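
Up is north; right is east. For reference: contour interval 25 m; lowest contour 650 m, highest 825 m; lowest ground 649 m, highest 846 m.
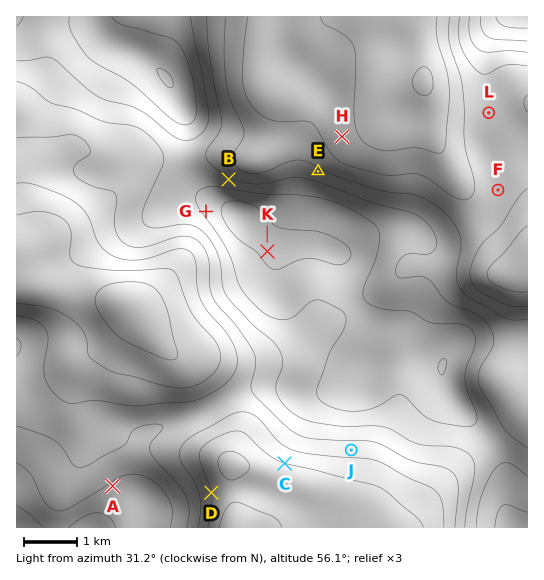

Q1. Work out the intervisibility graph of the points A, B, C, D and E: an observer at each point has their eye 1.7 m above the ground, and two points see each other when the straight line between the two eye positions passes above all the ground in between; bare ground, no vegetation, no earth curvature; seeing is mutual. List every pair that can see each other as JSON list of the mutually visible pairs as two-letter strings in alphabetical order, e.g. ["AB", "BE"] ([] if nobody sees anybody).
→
["AD", "BC", "CE"]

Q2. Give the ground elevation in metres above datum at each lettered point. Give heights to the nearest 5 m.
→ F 765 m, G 695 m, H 790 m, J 765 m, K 675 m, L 765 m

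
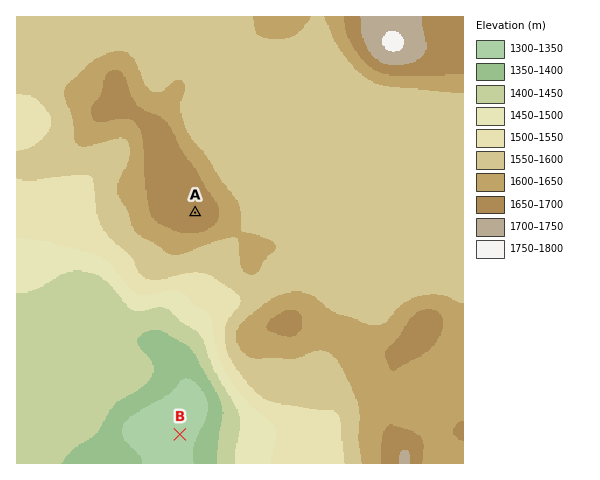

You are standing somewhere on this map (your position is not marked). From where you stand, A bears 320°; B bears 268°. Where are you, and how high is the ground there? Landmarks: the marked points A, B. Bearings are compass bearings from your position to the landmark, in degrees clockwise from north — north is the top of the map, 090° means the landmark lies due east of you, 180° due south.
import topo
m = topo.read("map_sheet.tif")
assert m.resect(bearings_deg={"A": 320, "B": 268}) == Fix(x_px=375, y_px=427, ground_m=1640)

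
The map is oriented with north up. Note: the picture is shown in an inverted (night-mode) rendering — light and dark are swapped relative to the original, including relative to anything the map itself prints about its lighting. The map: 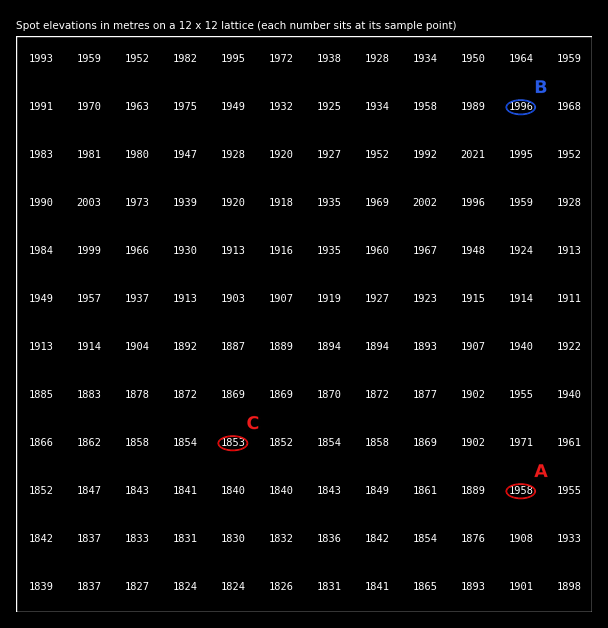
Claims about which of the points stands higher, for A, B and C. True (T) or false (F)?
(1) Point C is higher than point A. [F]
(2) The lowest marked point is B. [F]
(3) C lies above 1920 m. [F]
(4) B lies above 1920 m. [T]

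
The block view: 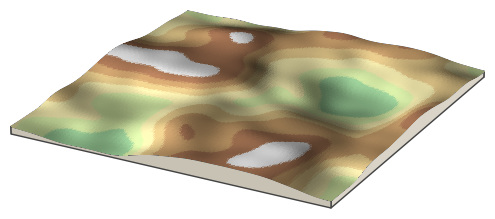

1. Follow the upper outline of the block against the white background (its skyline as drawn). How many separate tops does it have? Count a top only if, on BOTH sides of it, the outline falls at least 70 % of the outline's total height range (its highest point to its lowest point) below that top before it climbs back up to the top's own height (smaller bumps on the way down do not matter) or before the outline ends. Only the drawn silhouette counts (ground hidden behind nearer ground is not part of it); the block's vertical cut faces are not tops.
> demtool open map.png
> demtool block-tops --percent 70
0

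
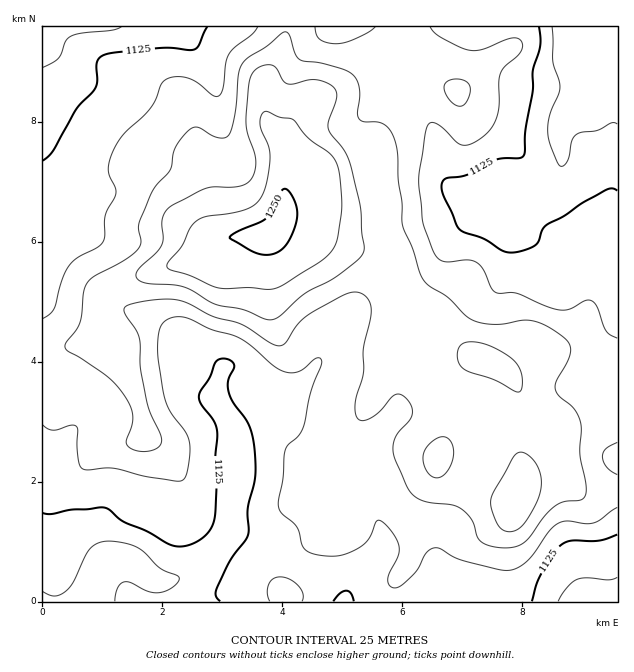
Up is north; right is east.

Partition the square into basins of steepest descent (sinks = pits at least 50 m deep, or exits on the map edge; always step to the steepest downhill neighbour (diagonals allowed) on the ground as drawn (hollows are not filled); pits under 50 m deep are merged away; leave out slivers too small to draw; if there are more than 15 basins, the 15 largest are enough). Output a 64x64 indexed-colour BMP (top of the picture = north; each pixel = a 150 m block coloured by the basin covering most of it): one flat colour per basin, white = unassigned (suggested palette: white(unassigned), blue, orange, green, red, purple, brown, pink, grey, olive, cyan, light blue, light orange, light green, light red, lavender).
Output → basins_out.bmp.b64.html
<image width="64" height="64" href="data:image/bmp;base64,Qk12CAAAAAAAAHYAAAAoAAAAQAAAAEAAAAABAAQAAAAAAAAIAAATCwAAEwsAABAAAAAAAAAA////ALR3HwAOf/8ALKAsACgn1gC9Z5QAS1aMAMJ34wB/f38AIr28AM++FwDox64AeLv/AIrfmACWmP8A1bDFABEREREREREREREREREREREREREUREREREREREREREREERERERERERERERERERERERERERREREREREREREREREQRERERERERERERERERERERERERFERERERERERERERERBERERERERERERERERERERERERERREREREREREREREREEREREREREREREREREREREREREREUREREREREREREREQRERERERERERERERERERERERERERRERERERERERERERBERERERERERERERERERERERERERFEREREREREREREREEREREREREREREREREREREREREREUREREREREREREREQRERERERERERERERERERERERERERRERERERERERERERBERERERERERERERERERERERERERFEREREREREREREREEREREREREREREREREREREREREREUREREREREREREREQRERERERERERERERERERERERERERFEREREQiRERERERBEREREREREREREREREREREREREREUREREIiJEREQRERERERERERERERERERERERERERERERFERCIiIhREQRERERERERERERERERERERERERERERERERQiIiIiIREREREREREREREREREREREREREREREREREREiIiIiIhERERERERERERERERERERERERERERERERERESIiIiIiIREREREREREREREREREREREREREREREREREREiIiIiIiERERERERERERERERERERERERERERERERERESIiIiIiIhERERERERERERERERERERERERERERERERERIiIiIiIiIREREREREREREREREREREREREREREREREREiIiIiIiIiIhERERERERERERERERERERERERERERERESIiIiIiIiIiIiERERERERERERERERERERERERERERERIiIiIiIiIiIiIiEREREREREREREREREREREREREREREiIiIiIiIiIiIiIhERERERERERERERERERERERERERERIiIiIiIiIiIiIiEREREREREREREREREREREREREREREiIiIiIiIiIiIiIRERERERERERERERERERERERERERERIiIiIiIiIiIiIhERERERERERERERERERERERERERERESIiIiIiIiIiMzIREREREREREREREREREREREREREREiIiIiIiIiIiIzMzMxEREREREREREREREREREREREREiIiIiIiIiIiIjMzMzEREREREREREREREREREREREREiIiIiIiIiIiIiMzMzEREREREREREREREREREREREiIiIiIiIiIiIiIiIzMzMRERERERERERERERERERERESIiIiIiIiIiIiIiIjMzMxERERERERERERERERERERESIiIiIiIiIiIiIiIiMzMzERERERERERERERERERERERIiIiIiIiIiIiIiIiIzMzMzEREREREREREREREREREREiIiIiIiIiIiIiIiIjMzMzMzMxEREREREREREREREREiIiIiIiIiIiIiIiIiMzMzMzMzMzEREREREREREREREiIiIiIiIiIiIiIiIiIzMzMzMzMzMzMxEREREREREREiIiIiIiIiIiIiIiIiIjMzMzMzMzMzMzERERERERERIiIiIiIiIiIiIiIiIiIiMzMzMzMzMzMzMzERMREiIiIiIiIiIiIiIiIiIiIiIiIzMzMzMzMzMzMzMzMzIiIiIiIiIiIiIiIiIiIiIiIiIjMzMzMzMzMzMzMzMzMyIiIiIiIiIiIiIiIiIiIiIiIiMzMzMzMzMzMzMzMzMzIiIiIiIiIiIiIiIiIiIiIiIiIzMzMzMzMzMzMzMzMzMiIiIiIiIiIiIiIiIiIiIiIiIjMzMzMzMzMzMzMzMzMyIiIiIiIiIiIiIiIiIiIiIiIiMzMzMzMzMzMzMzMzMzIiIiIiIiIiIiIiIiIiIiIiIiIzMzMzMzMzMzMzMzMzMiIiIiIiIiIiIiIiIiIiIiIiIjMzMzMzMzMzMzMzMzMyIiIiIiIiIiIiIiIiIiIiIiIiMzMzMzMzMzMzMzMzMzIiIiIiIiIiIiIiIiIiIiIiIiIzMzMzMzMzMzMzMzMzMiIiIiIiIiIiIiIiIiIiIiIiIjMzMzMzMzMzMzMzMzMiIiIiIiIiIiIiIiIiIiIiIiIiMzMzMzMzMzMzMzMzMyIiIiIiIiIiIiIiIiIiIiIiIiIzMzMzMzMzMzMzMzMyIiIiIiIiIiIiIiIiIiIiIiIiIjMzMzMzMzMzMzMzMzIiIiIiIiIiIiIiIiIiIiIiIiIiMzMzMzMzMzMzMzMzMiIiIiIiIiIiIiIiIiIiIiIiIiIzMzMzMzMzMzMzMzMyIiIiIiIiIiIiIiIiIiIiIiIiIjMzMzMzMzMzMzMzMzIiIiIiIiIiIiIiIiIiIiIiIiIiMzMzMzMzMzMzMzMzMiIiIiIiIiIiIiIiIiIiIiIiIiIzMzMzMzMzMzMzMzMzIiIiIiIiIiIiIiIiIiIiIiIiIjMzMzMzMzMzMzMzMzMiIiIiIiIiIiIiIiIiIiIiIiIiMzMzMzMzMzMzMzMzMzIiIiIiIiIiIiIiIiIiIiIiIiIzMzMzMzMzMzMzMzMzMiIiIiIiIiIiIiIiIiIiIiIiIjMzMzMzMzMzMzMzMzMyIiIiIiIiIiIiIiIiIiIiIiIi"/>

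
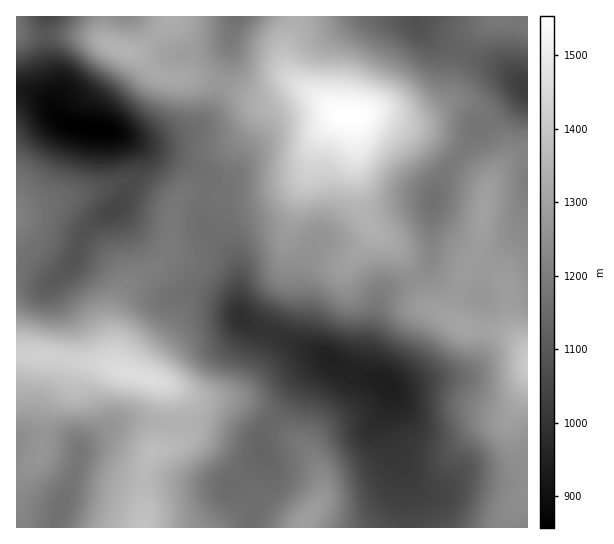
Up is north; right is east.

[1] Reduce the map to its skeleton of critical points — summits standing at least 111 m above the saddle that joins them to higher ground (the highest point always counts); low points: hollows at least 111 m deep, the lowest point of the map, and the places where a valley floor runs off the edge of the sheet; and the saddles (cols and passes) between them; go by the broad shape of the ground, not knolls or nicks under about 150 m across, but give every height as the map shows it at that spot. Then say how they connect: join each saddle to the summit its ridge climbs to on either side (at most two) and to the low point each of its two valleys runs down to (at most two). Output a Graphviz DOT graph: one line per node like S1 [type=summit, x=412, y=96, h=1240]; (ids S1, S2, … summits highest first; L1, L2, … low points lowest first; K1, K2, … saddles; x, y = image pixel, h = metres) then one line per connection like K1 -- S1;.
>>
graph terrain {
  S1 [type=summit, x=350, y=115, h=1553];
  S2 [type=summit, x=127, y=373, h=1460];
  S3 [type=summit, x=527, y=363, h=1413];
  S4 [type=summit, x=303, y=525, h=1289];
  L1 [type=low, x=93, y=129, h=857];
  L2 [type=low, x=387, y=383, h=939];
  L3 [type=low, x=525, y=87, h=1026];
  L4 [type=low, x=61, y=506, h=1164];
  K1 [type=saddle, x=185, y=423, h=1337];
  K2 [type=saddle, x=415, y=278, h=1250];
  K3 [type=saddle, x=205, y=191, h=1169];
  K4 [type=saddle, x=350, y=370, h=952];
  K1 -- S2;
  K1 -- L2;
  K1 -- L4;
  K2 -- S1;
  K2 -- S3;
  K2 -- L2;
  K2 -- L3;
  K3 -- S1;
  K3 -- S2;
  K3 -- L1;
  K3 -- L2;
  K4 -- S1;
  K4 -- S4;
  K4 -- L2;
}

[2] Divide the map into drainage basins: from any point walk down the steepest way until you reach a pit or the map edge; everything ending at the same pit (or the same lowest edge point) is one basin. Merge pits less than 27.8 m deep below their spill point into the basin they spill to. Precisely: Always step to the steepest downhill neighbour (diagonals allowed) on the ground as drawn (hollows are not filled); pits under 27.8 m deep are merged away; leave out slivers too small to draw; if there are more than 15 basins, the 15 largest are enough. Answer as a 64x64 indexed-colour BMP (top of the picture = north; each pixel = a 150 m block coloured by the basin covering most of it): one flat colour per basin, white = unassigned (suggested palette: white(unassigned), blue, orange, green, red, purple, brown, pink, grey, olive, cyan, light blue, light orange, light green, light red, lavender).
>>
<image width="64" height="64" href="data:image/bmp;base64,Qk12CAAAAAAAAHYAAAAoAAAAQAAAAEAAAAABAAQAAAAAAAAIAAATCwAAEwsAABAAAAAAAAAA////ALR3HwAOf/8ALKAsACgn1gC9Z5QAS1aMAMJ34wB/f38AIr28AM++FwDox64AeLv/AIrfmACWmP8A1bDFAEREREREREREERERERERERERERERERERERERERERERIiREREREREREQREREREREREREREREREREREREREREREiJERERERERERBERERERERERERERERERERERERERERERIkREREREREREERERERERERERERERERERERERERERERESREREREREREQRERERERERERERERERERERERERERERERFERERERERERBEREREREREREREREREREREREREREREREUREREREREREERERERERERERERERERERERERERERERERREREREREREQRERERERERERERERERERERERERERERERFEREREREREREEREREREREREREREREREREREREREREREUREREREREREQRERERERERERERERERERERERERERERERRERERERERERERBERERERERERERERERERERERERERERFEREREREREREREQREREREREREREREREREREREREREREURERERERERERERBERERERERERERERERERERERERERERREREREREREREREQRERERERERERERERERERERERERERFEREREREREREREQREREREREREREREREREREREREREREURERERERERERERBERERERERERERERERERERERERERERREREREREREREREERERERERERERERERERERERERERERFERERERERERERBEREREREREREREREREREREREREREREUREREREREREQRERERERERERERERERERERERERERERERRERERERERBERERERERERERERERERERERERERERERERFEREREREIREREREREREREREREREREREREREREREREREURCIiIiIhERERERERERERERERERERERERERERERERERIiIiIiIiEREREREREREREREREREREREREREREREREREiIiIiIiIREREREREREREREREREREREREREREREREREyIiIiIiIhERERERERERERERERERERERERERERERERIzIiIiIiIiEREREREREREREREREREREREREREREiIiIjMiIiIiIiIREREREREREREREREREREREREREREyIiIiMyIiIiIiIhERERERERERERERERERERERERERMzIiIiIzIiIiIiIiIRERERERERERERERERERERERERMzMiIiIjMiIiIiIiIhEREREREREREREREREREREREREzMyIiIjMyIiIiIiIiIREREREREREREREREREREREREzMzMiIiMzIiIiIiIiIiIRERERERERERERERERERERETMzMyIiIzMiIiIiIiIiIiERERERERERERERERERERETMzMzIiMzMyIiIiIiIiIiIhERERERERERERERERERERMzMzMyMzMzIiIiIiIiIiIiIRERERERERERERERERERMzMzMzMzMzMiIiIiIiIiIiIhERERERERERERERERERMzMzMzMzMzMyIiIiIiIiIiIiERERERERERERERERERMzMzMzMzMzMzIiIiIiIiIiIiIRERERERERERERERERMzMzMzMzMzMzMiIiIiIiIiIiIhERERERERERERERERMzMzMzMzMzMzMyIiIiIiIiIiIiIRERERERERERERERMzMzMzMzMzMzMzIiIiIiIiIiIiIhEREREREREREREREzMzMzMzMzMzMzMiIiIiIiIiIiIiIRERERERERERERETMzMzMzMzMzMzMyIiIiIiIiIiIiIiIiIiIiIhERERERMzMzMzMzMzMzMzIiIiIiIiIiIiIiIiIiIiIiIhEREREzMzMzMzMzMzMzMiIiIiIiIiIiIiIiIiIiIiIiIREREzMzMzMzMzMzMzMyIiIiIiIiIiIiIiIiIiIiIiIiERETMzMzMzMzMzMzMzIiIiIiIiIiIiIiIiIiIiIiIiIRERMzMzMzMzMzMzMzMiIiIiIiIiIiIiIiIiIiIiIiIhEREzMzMzMzMzMzMzMyIiIiIiIiIiIiIiIiIiIiIiIiIRERMzMzMzMzMzMzMzIiIiIiIiIiIiIiIiIiIiIiIiIhERMzMzMzMzMzMzMzMiIiIiIiIiIiIiIiIiIiIiIiIiIREzMzMzMzMzMzMzMyIiIiIiIiIiIiIiIiIiIiIiIiIiETMzNVVTMzMzMzMzIiIiIiIiIiIiIiIiIiIiIiIiIiVVVVVVVVVTMzMzMzMiIiIiIiIiIiIiIiIiIiIiIiIiVVVVVVVVVVUzMzMzMyIiIiIiIiIiIiIiIiIiZmZiIiVVVVVVVVVVVTMzMzMzIiIiIiIiIiIiIiIiImZmZmZlVVVVVVVVVVVVMzMzMzMiIiIiIiIiIiJmZmZmZmZmZlVVVVVVVVVVVVVTMzMzMyIiIiIiIiIiJmZmZmZmZmZmVVVVVVVVVVVVVVMzMzMzIiIiIiIiIiJmZmZmZmZmZmZVVVVVVVVVVVVVUzMzMzMiIiIiIiIiJmZmZmZmZmZmZlVVVVVVVVVVVVVVMzMzMyIiIiIiIiIiZmZmZmZmZmZmVVVVVVVVVVVVVVUzMzMzIiIiIidyIiIiZmZmZmZmZmZVVVVVVVVVVVVVVVMzMzN3d3d3d3IiIiImZmZmZmZmZmVVVVVVVVVVVVVVVTMzM3d3d3d3ciIiIiZmZmZmZmZmZVVVVVVVVVVVVVVVUzMz"/>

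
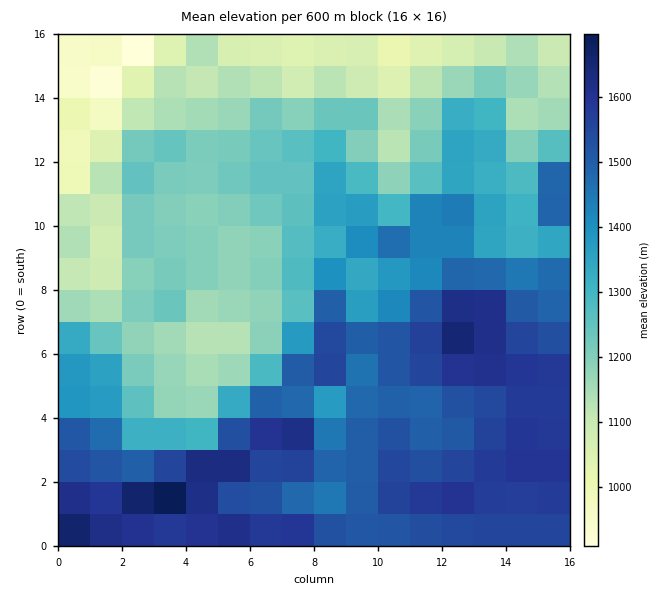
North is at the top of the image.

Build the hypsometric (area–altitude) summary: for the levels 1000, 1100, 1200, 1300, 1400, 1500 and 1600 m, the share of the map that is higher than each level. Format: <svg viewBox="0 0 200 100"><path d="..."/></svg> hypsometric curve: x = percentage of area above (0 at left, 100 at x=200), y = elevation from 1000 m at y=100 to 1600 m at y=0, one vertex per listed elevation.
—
<svg viewBox="0 0 200 100"><path d="M193 100l-16-17-41-16-31-17-22-17-22-16-45-17"/></svg>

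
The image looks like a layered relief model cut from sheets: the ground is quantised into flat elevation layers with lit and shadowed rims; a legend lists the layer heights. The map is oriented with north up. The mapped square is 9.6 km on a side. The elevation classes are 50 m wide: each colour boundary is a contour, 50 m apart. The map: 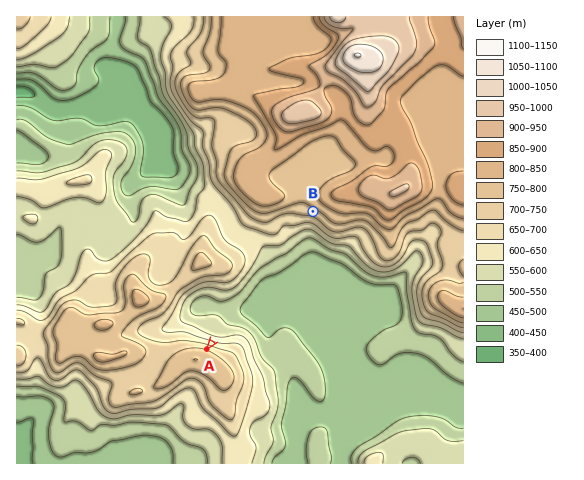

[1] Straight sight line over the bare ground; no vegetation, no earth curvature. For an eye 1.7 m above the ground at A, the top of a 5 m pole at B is in view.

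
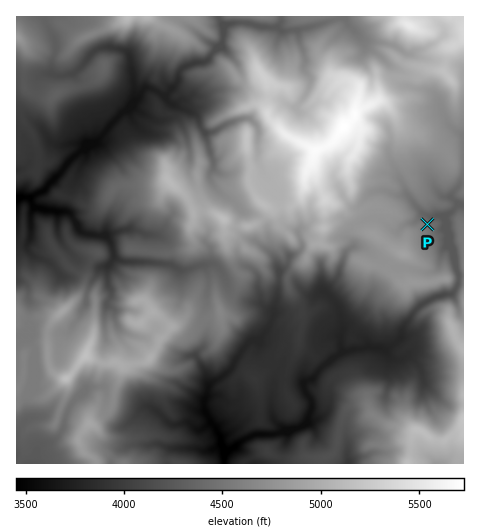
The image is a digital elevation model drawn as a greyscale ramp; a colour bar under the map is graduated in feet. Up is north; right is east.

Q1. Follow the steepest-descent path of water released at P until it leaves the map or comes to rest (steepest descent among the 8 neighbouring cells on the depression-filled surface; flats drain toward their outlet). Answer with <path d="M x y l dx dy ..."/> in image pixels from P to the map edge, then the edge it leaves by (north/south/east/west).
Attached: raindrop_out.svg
<path d="M427 224l5-7 2-1 5 0 10 11 0 3 3 4 0 9 3 6 1 18 3 6 0 10-4 7-4 4-6 0-1 1-4 0-7 3-12 7-9 9-2 5-5 4-3 9 0 4-2 3-10 9-2 1-5 0-1-1-29 1-5 2-6 0-5 5-4 1-15 14-3 5-3 3-3 0-5 4 1 8 7 11 0 7-4 7 0 4-7 7-8 4-2 2-35 1-4 1-9 5-11 8-8 8 0 7"/>
exit: south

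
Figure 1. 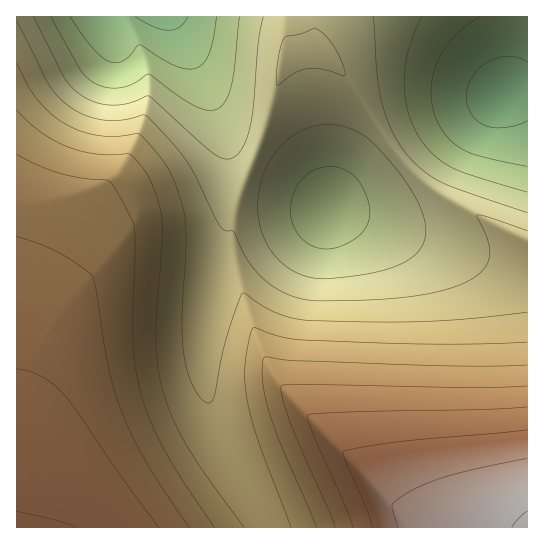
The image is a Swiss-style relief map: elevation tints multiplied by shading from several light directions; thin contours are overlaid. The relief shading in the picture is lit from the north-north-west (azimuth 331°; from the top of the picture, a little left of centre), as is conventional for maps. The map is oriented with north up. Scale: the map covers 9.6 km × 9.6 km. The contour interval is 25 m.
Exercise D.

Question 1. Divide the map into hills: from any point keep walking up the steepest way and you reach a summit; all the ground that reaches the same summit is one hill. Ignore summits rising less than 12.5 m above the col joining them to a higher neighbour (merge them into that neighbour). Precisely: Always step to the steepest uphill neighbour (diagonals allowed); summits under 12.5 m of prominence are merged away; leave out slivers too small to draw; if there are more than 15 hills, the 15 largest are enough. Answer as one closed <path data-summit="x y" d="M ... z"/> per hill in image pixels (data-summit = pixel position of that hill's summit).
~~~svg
<path data-summit="527 527" d="M527 16l-3 1-1 21-7 27-5 14-10 17-60 35-60 48-36 18-15 12-17-14-31-20-41-20-10-12-8-16 6 34 0 56-24 109-2 27 1 28 5 24 12 32 48 91 259-1z"/><path data-summit="17 527" d="M170 16l-154 1 1 511 251-1-47-90-16-48-2-22 1-30 25-120 0-56-5-30-13-37-32-65z"/><path data-summit="327 51" d="M523 16l-352 1 36 68 18 48 8 14 12 10 37 18 21 13 27 21 15-12 36-18 60-48 60-35 10-17 8-22 5-30z"/>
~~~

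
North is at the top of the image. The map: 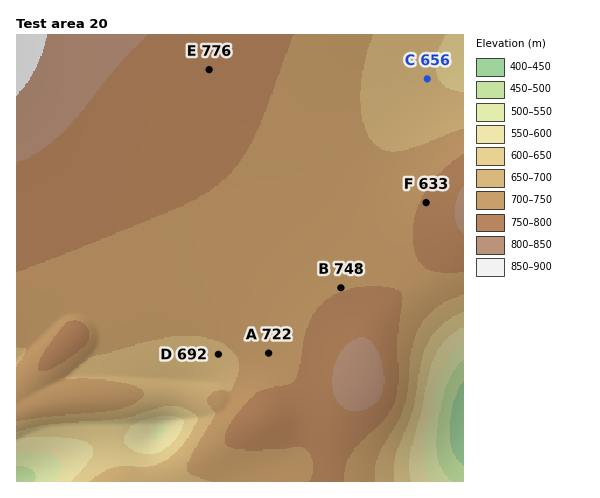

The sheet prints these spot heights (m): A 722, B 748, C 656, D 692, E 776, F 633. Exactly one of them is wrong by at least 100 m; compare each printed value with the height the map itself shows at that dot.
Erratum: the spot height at F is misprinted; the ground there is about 758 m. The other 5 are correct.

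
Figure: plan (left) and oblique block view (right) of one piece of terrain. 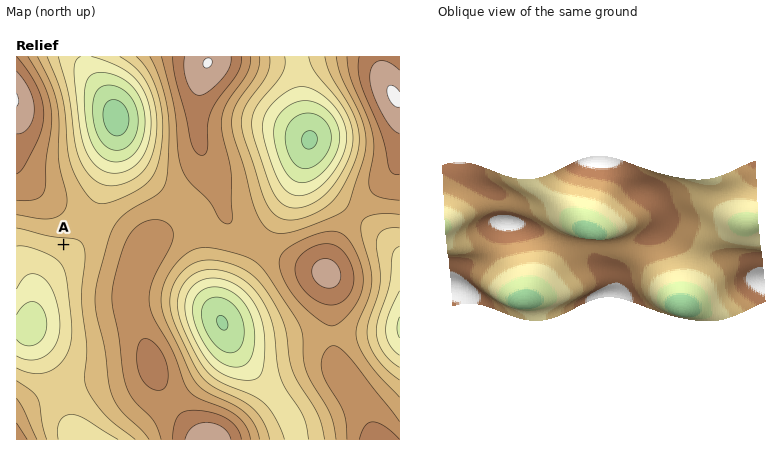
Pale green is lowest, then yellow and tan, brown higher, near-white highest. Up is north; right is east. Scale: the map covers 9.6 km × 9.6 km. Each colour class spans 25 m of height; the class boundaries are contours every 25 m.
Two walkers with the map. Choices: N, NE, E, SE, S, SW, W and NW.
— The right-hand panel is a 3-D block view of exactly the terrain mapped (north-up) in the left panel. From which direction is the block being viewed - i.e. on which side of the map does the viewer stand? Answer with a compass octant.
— N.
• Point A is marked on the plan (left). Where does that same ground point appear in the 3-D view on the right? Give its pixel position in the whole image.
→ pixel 722 245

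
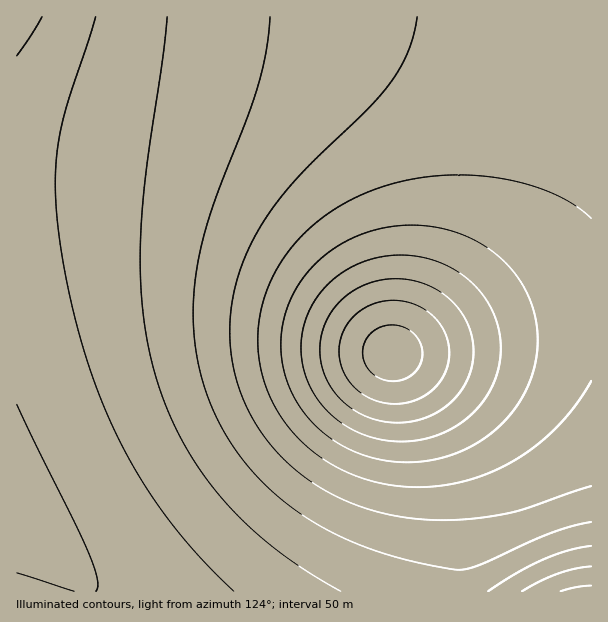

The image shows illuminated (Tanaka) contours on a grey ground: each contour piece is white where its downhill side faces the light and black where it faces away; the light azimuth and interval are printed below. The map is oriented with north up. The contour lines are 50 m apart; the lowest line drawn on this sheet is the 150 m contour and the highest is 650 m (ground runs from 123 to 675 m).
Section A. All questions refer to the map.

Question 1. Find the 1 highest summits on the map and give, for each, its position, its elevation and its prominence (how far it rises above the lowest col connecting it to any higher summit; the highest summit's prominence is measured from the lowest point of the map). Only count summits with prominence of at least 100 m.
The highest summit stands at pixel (392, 353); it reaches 675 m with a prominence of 552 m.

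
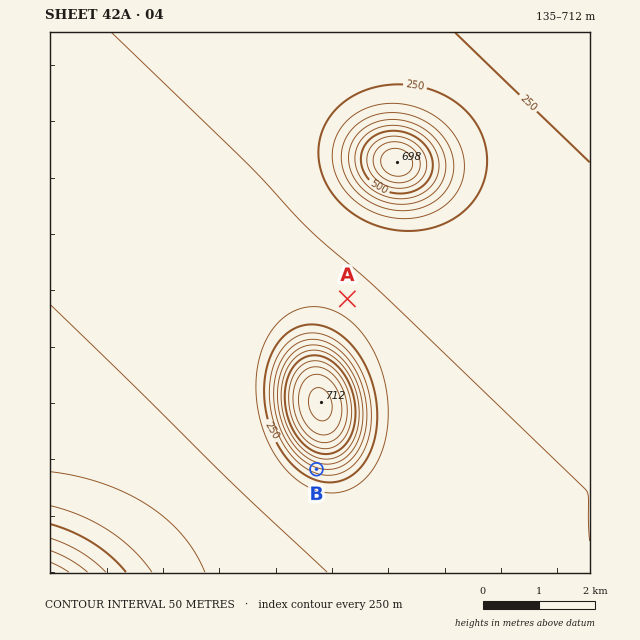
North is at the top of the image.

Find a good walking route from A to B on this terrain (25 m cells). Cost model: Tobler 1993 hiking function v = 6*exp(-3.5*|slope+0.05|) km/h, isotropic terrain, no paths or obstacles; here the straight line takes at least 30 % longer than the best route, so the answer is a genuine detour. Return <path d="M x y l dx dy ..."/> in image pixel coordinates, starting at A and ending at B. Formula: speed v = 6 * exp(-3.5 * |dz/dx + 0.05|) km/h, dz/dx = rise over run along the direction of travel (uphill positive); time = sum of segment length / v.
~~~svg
<path d="M347 299l0 25 24 48 0 56-12 26-12 11-11 6-17 0-3-2"/>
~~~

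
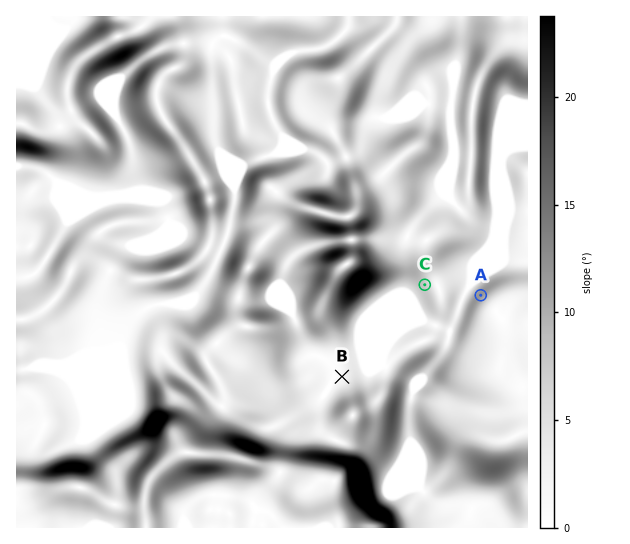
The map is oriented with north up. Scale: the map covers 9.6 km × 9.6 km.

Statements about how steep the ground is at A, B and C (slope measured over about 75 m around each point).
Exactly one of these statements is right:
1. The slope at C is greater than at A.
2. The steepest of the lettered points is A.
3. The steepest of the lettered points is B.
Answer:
2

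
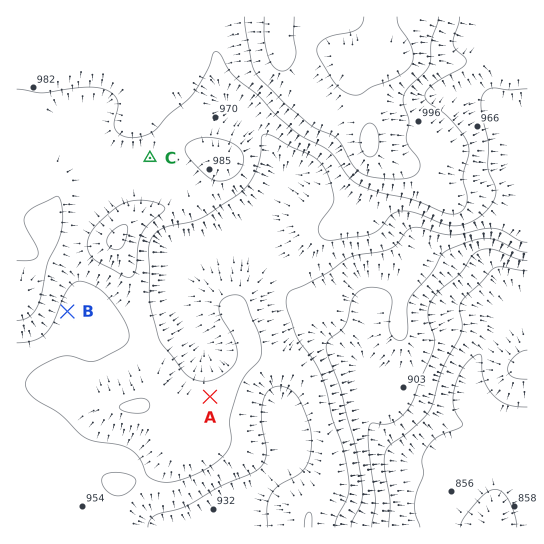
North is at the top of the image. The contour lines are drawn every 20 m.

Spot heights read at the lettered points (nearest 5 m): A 965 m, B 960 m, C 975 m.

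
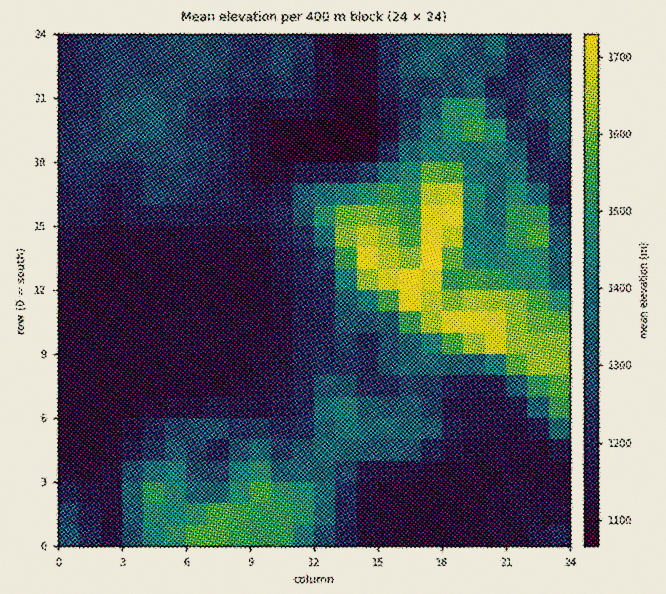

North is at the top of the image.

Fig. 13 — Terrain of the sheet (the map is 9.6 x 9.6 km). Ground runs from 1060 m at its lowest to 1770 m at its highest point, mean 1280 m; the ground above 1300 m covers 30.9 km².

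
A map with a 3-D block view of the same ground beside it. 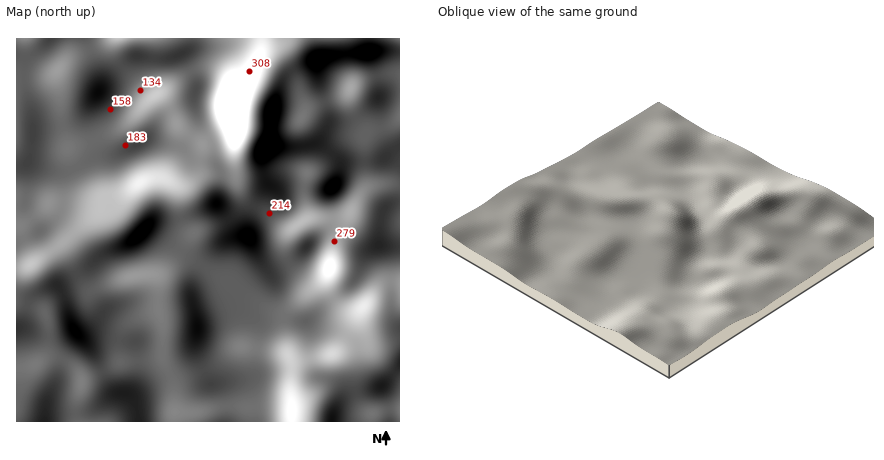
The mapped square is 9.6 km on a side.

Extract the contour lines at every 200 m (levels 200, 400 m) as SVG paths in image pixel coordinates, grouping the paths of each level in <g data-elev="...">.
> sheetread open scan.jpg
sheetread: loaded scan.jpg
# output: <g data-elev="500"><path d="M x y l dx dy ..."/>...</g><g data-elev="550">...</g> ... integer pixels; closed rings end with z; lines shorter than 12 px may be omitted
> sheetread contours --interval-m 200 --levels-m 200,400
<g data-elev="200"><path d="M140 38l2 6 9 6 39 17 16 13 8 10 2 8 0 8-1 8-3 4-8 1-20-9-4 1-2 4-1 7 1 8 15 26 1 4-1 2-31 3-34 11-30 1-28 8-32 1-6-2-4-4 0-4 5-10 0-8-7-16-10-8"/></g><g data-elev="400"><path d="M25 422l-3-6-6-3"/><path d="M325 422l-3-9-4-3-6 3-2 9"/><path d="M257 140l5 1 8-2 4-3 1-4-6-32-4-4-5-3-6 1-4 4-4 4-2 8 1 10 3 12 4 5z"/></g>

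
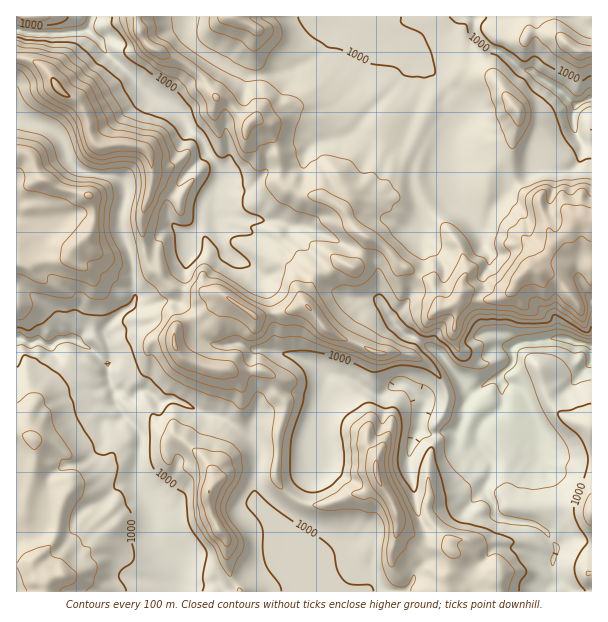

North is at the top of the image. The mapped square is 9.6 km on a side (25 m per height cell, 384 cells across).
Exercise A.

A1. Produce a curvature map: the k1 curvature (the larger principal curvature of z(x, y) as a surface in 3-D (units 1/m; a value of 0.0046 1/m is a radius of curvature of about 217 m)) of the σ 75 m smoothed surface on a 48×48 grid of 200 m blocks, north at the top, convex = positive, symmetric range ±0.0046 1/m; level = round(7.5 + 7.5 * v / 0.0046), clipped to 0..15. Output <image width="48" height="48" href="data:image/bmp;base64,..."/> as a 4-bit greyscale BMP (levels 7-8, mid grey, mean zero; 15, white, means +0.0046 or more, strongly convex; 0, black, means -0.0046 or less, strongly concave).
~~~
<image width="48" height="48" href="data:image/bmp;base64,Qk32BAAAAAAAAHYAAAAoAAAAMAAAADAAAAABAAQAAAAAAIAEAAATCwAAEwsAABAAAAAAAAAAAAAAABEREQAiIiIAMzMzAERERABVVVUAZmZmAHd3dwCIiIgAmZmZAKqqqgC7u7sAzMzMAN3d3QDu7u4A////AHmpmIiIiHeIiLmIiHeId3qYiYiIuGeHe4qbyph3iIiIi5d3h3iIh52HiYiJu6mInKqJiJh4iId3j4h3d3eIiJ14eJiJuYd4m4moh5iIiId3f7mHd3d3iJ+IiamZmIiHineaeImId4iIv7mIeId3d3+aiszKqqmHeoh6eIiYh4iZ+4iIeIiHd2/Jm4iIeIh4jIiKh4iIh4eL9meIiJmHd3+4uGeXiJmInYiJmIiYh4eN9meInd3sqa+I2HeJmZmZjImIqYiHd4d8+IeK2GeLuvuI6Ih4mIiIe4mJqYiHiIiK7aidlndnm/h46IiImHd3e3qHiIiIiamLuqiOl3d3jedp6HeImHd4enqIqHiIibetmqh9l3d3nPd46Hd3mHd3e4qaiIiIiLvIiZh9p3d4rOp4unh4iHd3e5mXd3iIeauHiIeMt3iKvZ6HqniIiHeIm4mXd4h4iZqHeJh52HiJnZ6YnZiIiIicqoqIh4iImIl4d6l5yYiIinuYfKiYiIjJiHqYh4h4h4eIiKl6qIiIiHiYbLeJiIq4iImIiIeIh4iImrmbupiIeYZ3f4eYeHuYiYiIiJiYmJm93bvcmYd3eZZo+4mqmZypmKqZqpeIqJ7ambeXiHeHi/7/t7+6ucy6upiImJiIqr93h5mGh4id/8yqZ/uYh6iYeYmod6eImr94mIy3h439mIh6mfhXiIh2jLqYiJeIh564mIzamL+HeIeb6flneJqorrmHd4iIh6iZie/N7fp3eIiZ3cuqmtuI7qiJl6qYd5eav9hmjLh3h3mYqsvO7Jmr+Imph7iIiMys2odmjKh4mHqYuKyZrZqtqZuIiqiYnMZ9mIh3mZqqyYusqI2HjMuZirmaqZu4u5d8l3eJmJi9yY24iIynaMqIiYeJuruY2pd5mImYiIqnqdx3d6xniKmoeIiInMh4+Jd5iJh4h4h4zrd3eNl4mqipmId3eed5+HiYd4eId3iLyIh3i6h4mYmomYiHeOh5+Wynd4h4eIebh4iImYiIiIypqoiHiumI/I2HeImImqu5iIiYl3iId66bqZmu/uyXr5m3eHeZuqmJmIiIh4iJeby6q3vqd5l1j5erh3iKqImZiIiId4iJiXiIeI2neKl2n5ual3map4iZeIiId4iIiXeIiMyXisyr7ZrHmKybl3iIh4iIh4iIineJmKqoef7/3JeoqK16h3iHiIiIiIiIi3eaioiHa+iIiqh4yLyah3iIeIh4h4iIjJiajIh2fsh3eJiK2Ly6mIiIiIiIiHd4ncmajImIz5iHd4d427i4mYiIiIiIiId3r7mqa4q++5h3d3ea64iYiIiIiIiIiId424mYuFfOmKiYeIiduHeYd4iIeId3eIiayIeIuXv6iHiIeKrrd4iXd4iId4h3d4ibqIeYmP+qmHeKm/+od4mniIeIh3iHeIiaiKiIvJiIuYeI37d4h3qoiIh4h3eIiImYmrmd/IeHiIh6+HeJqIvcmHd4iIh3eImKmarNhs7tyoms6Hd4vMypd3iHiIiIiIh4d5eZeA=="/>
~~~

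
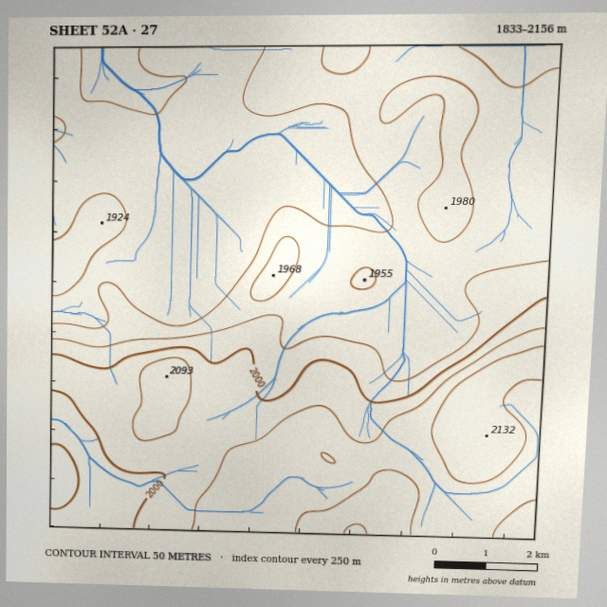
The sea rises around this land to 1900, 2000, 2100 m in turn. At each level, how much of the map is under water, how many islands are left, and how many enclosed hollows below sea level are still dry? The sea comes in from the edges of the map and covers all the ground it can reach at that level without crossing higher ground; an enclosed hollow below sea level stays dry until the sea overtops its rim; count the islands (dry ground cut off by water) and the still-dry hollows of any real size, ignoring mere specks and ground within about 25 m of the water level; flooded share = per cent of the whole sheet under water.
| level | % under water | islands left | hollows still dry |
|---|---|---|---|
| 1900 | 26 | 0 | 0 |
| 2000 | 68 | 0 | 0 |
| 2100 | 94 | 0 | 0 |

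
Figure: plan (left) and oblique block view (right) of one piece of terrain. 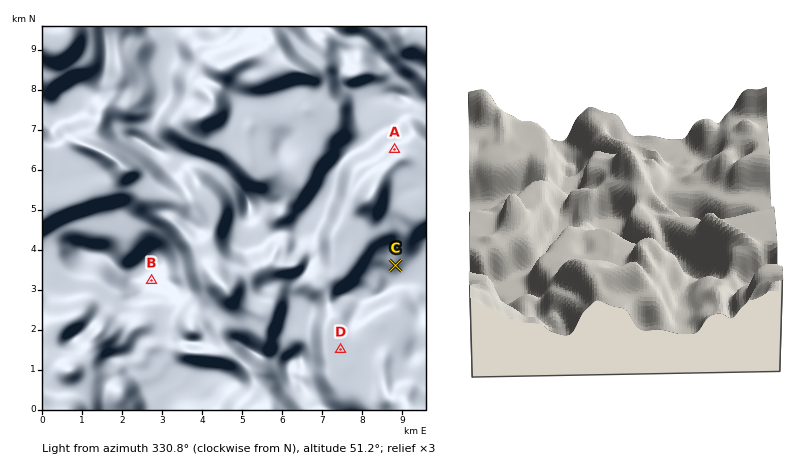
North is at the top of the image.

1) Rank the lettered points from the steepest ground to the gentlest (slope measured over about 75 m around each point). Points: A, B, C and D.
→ B C A D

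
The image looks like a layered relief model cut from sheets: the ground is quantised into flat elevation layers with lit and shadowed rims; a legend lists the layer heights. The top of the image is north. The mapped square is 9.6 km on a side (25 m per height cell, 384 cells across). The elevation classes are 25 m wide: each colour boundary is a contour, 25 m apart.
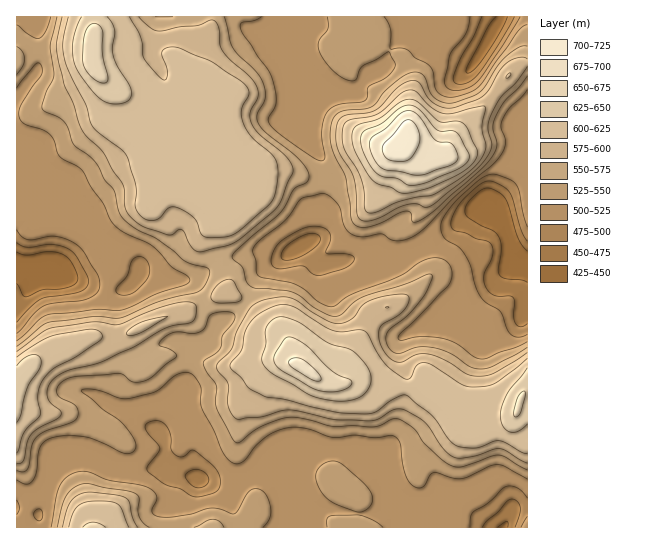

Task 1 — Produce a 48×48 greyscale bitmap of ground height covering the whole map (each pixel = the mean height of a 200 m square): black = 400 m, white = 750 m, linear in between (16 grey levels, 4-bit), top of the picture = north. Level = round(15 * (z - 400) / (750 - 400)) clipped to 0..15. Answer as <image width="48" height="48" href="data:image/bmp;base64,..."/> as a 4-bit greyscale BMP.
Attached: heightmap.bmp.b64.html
<image width="48" height="48" href="data:image/bmp;base64,Qk32BAAAAAAAAHYAAAAoAAAAMAAAADAAAAABAAQAAAAAAIAEAAATCwAAEwsAABAAAAAAAAAAAAAAABEREQAiIiIAMzMzAERERABVVVUAZmZmAHd3dwCIiIgAmZmZAKqqqgC7u7sAzMzMAN3d3QDu7u4A////AFVGiaqZh2ZmZnZmZVVVVVZlVVVVVUQyNERFeZmZhmVVVmVWZlVVVVVVVVVVVURDNFVVeImYhmVVVVVWZVVVVVZlVVVVVVVENFVVZ3d3ZlVUREVVVVVVVmZlVVVVVVVURGVVVmZVVVRDM0VVVVVVVmVVVVZVVVVVVXZVVVVVVUQ0M0VVVVVVVlVVVVZmZmVVZoZVVVVVVURERFVlVVVVVVVVVWZmd3dmeIZVVVVVZVRERVZmVVVVVVVVVWZniJiIiZdlVVZmZUREVVZ2ZVVVVVVVVWZ4mZmZmZh3ZmZmVURFVVZ3dmVWZmZmZmd4mZmaqqmId2ZlVVVVVWeIh3d3iIiId3iJmZmauqmHdmVVVVVVVWeIiIiJmZmZmIiZmZmaq6mHZlVVZVVVVWeImZmaqqqpmZmZmZmZq6mHZmZmZmZVVmeJmZmru7upmZmZmYiJmqqYd3d2d3ZlVniJmavMy7qpmYmZiHd4mqqpmIh3d3dmZniZmrzMuqqpmIiIh2ZneYmZmYiId3dmZmeJmru7qqqZhnd3ZlVVZ2iZmZmIiHdmZmeJmqu6qZmYdlZmVVVVVUZ4iJmIiYh3dmZ4mqqqmYmYdlVVVVVVRDVmZ3d3eJmIh2Z4maqZh3iIh2VVVVVUMzRVVVVVZniIh3d3iZmHZmeIiHZVVVVUMyM0REVVVWZ3d4iHd4h2VVZ3iIdlVVRDMyIiIzRURFVWZniHZmZlVVVWZ3d2VVQzMyEREjRVREVVZnd2ZVVVRVVVVWZmZVQyIiEREkVVREVWZnd2VURERERVVVVmVUQyESIiI0VVVFVnd3dmVUM0RERVVVVVVUQyEjMzNFVVVVZ3iIh2VUMjRFVVVVVVVEMyEkVUVVVVVnd3iZmHZVRDNFVlVmVVQzMyI1VVVVVWZ4iIiZmZh2VVVVZ3ZmZlQzIhJFVVVVVWeZmImZmZmHZVVVeIh2d2QyIRJFVVVVVniZmZmZmZmYZVVWeJmYiHZCESNFVVVVVniZmZmZmZmYdmVmeJmqqZhkIiRFVVVVZniZmZmZmZmZh2Zmeaqru6mGQ0RVVVVVZ4iZmZmZmZmZh2ZmibzMzMupZVVVVVVmd4mZmZmZmZmYh2Vnms3d3MzKllVVVVZneImZmZmZmZmIZlVom83d3My6l2VVVVZ3iZmZmZmZmZh2VVV4q83d3Mu6l2VVVWZ4mZmZmZmZmZdlVVVomrzd3Lqql1VVZmd4mZmZmZmZmYdlVVVniJrNy5mZl2VVZneImZmZmZmZmYdlVVVWZniruYeImGVVZneJqqqZmZmZmZhlVVVVVWeJmGVWeIZVVneJq6qZmZmZmZdlVVVVVVZ4h1Q0V4hmVWiau6mZmZmZmIdlVVVVVVVmdlQyRoh3ZXiruqmZiZmZiHZVVVVmZVVWZVQyJHiHZnmrupmYmZmIh2VVVVVmZmVVVVRDI1d2ZnmrupmYiIiIdlVVVVVmZmZVVVVDIkZlVWirupmYiIiIdlVVVVVWZmZVVVVUMiRlVWiaqpmHd3d3dlVVVVVWZmVVVVVUMiNQ=="/>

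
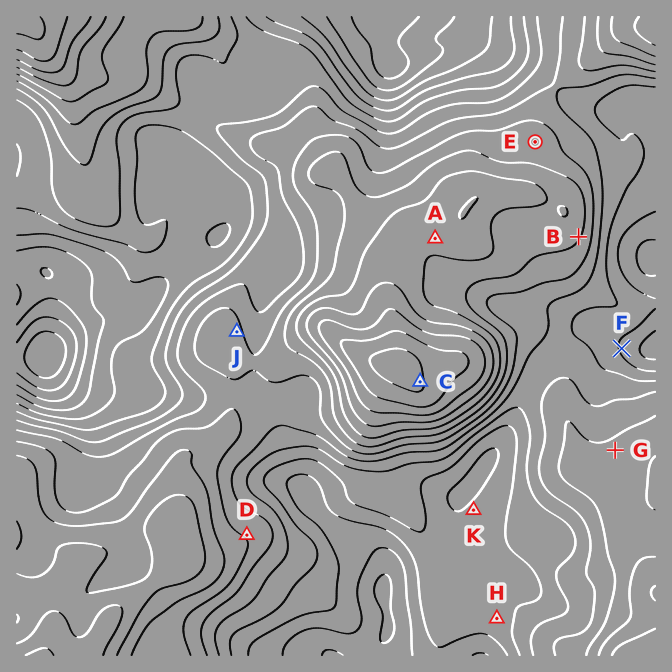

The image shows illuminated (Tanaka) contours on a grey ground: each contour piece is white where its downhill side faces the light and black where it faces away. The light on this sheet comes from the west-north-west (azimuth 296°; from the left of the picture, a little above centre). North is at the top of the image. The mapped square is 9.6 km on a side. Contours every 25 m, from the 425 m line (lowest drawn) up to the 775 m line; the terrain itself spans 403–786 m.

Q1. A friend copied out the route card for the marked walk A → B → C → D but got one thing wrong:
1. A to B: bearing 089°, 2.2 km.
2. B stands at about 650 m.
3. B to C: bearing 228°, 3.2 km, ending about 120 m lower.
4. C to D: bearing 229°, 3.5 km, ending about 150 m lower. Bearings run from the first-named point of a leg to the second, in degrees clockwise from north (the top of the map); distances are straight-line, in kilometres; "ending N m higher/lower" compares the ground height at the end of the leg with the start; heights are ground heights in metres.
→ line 3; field sense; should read higher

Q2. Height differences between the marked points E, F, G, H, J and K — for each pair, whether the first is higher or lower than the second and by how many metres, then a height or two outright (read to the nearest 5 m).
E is higher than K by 110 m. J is higher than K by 105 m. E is higher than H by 105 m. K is lower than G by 100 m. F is lower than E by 95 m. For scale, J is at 635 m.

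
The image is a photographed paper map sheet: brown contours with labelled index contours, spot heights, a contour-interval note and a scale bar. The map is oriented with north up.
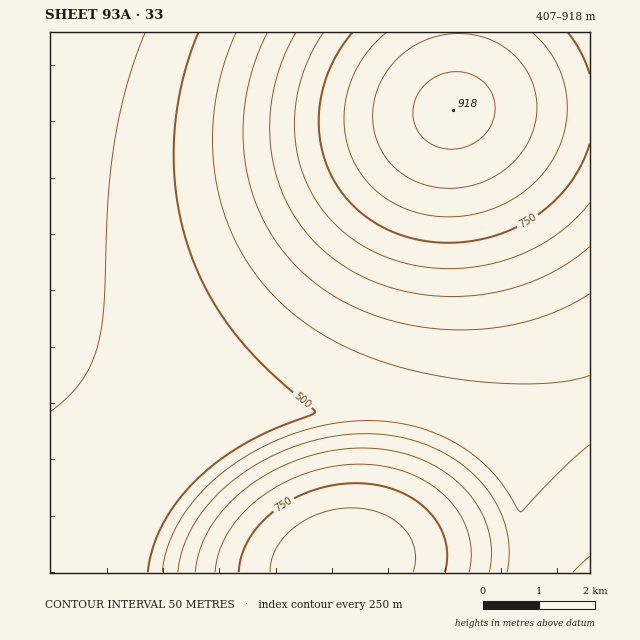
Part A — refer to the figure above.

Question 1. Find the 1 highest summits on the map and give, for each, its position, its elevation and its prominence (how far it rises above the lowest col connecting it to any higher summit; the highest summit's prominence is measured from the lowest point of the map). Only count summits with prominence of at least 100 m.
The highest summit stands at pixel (453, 110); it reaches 918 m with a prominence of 511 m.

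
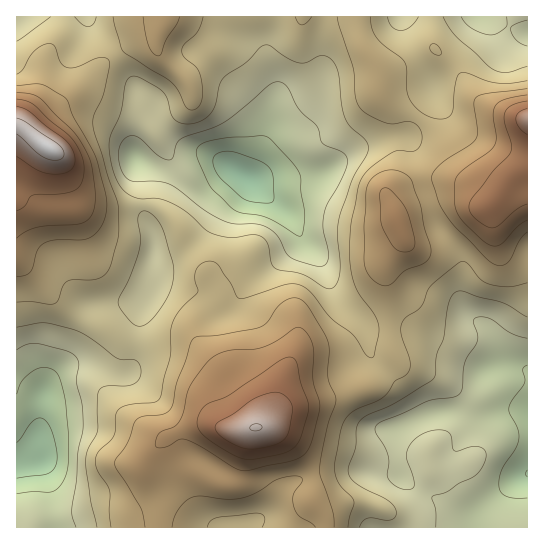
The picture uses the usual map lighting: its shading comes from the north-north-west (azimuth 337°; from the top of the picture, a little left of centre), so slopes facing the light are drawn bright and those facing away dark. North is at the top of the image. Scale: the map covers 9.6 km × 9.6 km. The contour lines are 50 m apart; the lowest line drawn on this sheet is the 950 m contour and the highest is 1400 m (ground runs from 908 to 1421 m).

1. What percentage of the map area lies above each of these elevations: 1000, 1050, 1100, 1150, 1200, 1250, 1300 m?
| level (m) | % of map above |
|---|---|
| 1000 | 94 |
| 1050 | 81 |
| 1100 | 65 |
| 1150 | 43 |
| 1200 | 24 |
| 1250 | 12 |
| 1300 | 6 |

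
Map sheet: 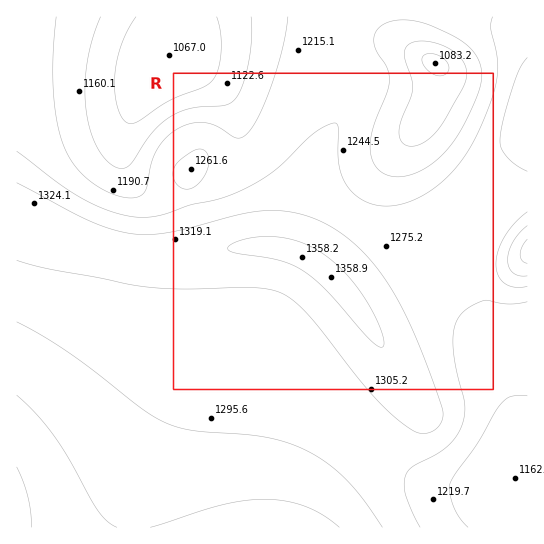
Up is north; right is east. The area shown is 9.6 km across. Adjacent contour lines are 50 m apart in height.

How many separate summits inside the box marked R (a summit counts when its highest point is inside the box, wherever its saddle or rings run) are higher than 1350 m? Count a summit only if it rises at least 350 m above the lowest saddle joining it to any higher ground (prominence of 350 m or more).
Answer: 0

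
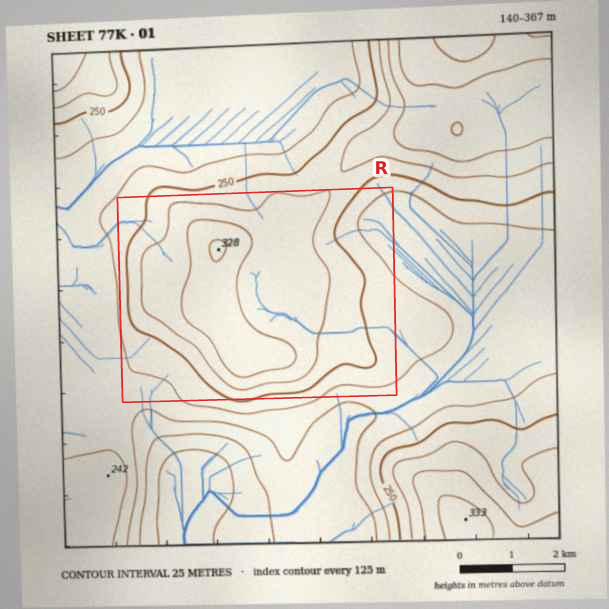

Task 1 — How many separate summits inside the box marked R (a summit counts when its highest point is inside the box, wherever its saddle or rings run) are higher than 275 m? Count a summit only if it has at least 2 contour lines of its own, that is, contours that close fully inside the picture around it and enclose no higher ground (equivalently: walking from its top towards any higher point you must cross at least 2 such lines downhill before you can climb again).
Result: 1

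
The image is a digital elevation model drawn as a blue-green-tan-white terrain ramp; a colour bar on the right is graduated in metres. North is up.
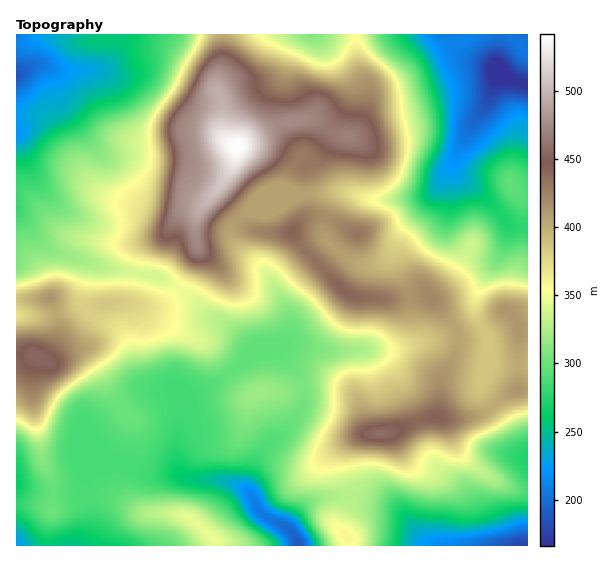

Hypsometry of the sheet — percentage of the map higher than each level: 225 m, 94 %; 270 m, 85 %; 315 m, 59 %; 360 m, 39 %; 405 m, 23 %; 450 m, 7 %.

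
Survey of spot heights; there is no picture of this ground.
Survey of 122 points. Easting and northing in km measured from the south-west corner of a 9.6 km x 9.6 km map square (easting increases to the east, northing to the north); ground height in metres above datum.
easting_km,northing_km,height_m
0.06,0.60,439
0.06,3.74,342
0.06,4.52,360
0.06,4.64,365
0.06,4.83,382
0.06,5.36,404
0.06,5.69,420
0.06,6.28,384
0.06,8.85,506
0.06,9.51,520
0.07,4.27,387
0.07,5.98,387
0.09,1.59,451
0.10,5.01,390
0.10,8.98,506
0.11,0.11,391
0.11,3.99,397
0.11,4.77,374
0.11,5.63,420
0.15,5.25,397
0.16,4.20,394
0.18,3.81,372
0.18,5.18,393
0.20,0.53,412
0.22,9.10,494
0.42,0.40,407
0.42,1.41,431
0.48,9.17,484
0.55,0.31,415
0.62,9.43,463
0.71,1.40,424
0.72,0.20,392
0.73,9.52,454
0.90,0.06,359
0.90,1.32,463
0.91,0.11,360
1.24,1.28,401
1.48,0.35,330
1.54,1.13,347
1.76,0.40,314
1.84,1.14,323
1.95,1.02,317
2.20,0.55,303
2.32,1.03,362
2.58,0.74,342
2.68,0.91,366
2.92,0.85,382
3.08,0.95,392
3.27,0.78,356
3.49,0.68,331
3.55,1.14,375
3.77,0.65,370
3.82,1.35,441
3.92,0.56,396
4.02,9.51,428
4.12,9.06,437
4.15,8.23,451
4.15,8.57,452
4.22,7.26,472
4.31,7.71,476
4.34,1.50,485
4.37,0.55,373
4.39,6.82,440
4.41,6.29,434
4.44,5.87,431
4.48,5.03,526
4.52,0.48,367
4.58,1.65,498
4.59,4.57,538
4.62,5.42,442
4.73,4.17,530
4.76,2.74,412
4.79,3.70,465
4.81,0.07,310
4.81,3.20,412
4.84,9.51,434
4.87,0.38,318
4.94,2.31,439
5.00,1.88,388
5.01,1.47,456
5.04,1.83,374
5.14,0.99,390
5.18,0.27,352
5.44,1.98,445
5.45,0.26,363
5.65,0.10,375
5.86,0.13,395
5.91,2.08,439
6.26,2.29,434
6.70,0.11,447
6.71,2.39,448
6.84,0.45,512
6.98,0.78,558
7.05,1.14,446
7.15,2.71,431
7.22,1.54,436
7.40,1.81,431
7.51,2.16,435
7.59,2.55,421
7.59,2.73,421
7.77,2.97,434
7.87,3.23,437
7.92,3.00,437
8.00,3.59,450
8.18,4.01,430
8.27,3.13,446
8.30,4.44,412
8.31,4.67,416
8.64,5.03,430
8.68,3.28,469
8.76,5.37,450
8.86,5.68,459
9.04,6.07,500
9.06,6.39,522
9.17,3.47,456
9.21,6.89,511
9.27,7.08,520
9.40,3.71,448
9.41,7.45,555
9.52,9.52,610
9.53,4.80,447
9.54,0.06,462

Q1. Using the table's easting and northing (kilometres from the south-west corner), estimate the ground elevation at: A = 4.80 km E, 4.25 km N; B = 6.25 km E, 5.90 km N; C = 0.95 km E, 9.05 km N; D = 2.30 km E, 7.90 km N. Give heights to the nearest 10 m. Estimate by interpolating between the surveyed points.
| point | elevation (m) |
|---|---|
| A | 530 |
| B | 490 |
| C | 450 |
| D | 430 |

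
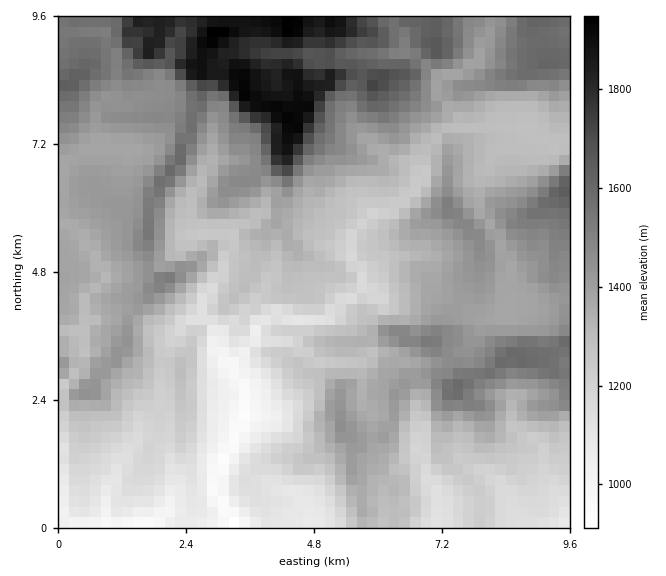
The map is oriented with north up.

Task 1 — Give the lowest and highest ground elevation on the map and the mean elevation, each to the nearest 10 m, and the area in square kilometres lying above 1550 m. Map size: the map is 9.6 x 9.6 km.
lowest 900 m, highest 1970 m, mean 1370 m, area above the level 14.8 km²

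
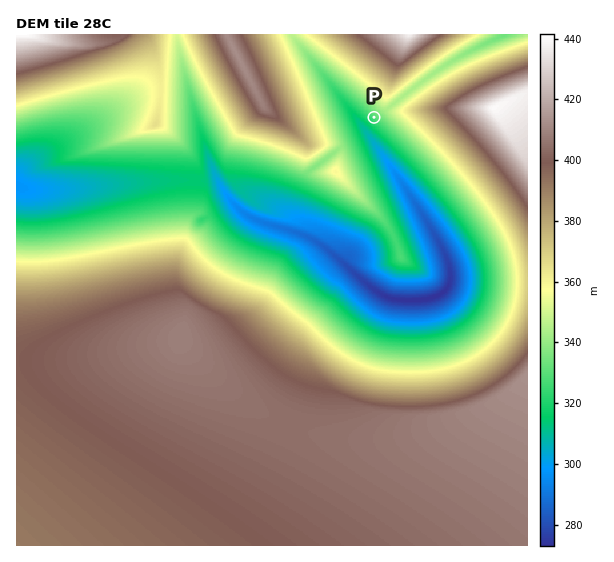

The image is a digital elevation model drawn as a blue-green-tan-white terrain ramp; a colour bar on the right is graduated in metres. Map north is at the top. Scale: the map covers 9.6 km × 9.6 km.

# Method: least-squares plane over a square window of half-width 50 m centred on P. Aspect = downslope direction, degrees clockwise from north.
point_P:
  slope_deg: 4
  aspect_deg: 222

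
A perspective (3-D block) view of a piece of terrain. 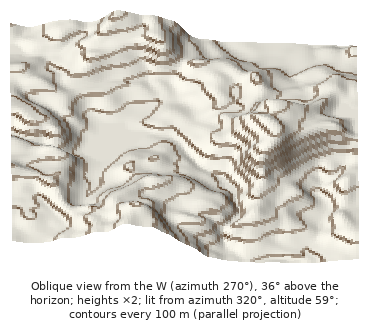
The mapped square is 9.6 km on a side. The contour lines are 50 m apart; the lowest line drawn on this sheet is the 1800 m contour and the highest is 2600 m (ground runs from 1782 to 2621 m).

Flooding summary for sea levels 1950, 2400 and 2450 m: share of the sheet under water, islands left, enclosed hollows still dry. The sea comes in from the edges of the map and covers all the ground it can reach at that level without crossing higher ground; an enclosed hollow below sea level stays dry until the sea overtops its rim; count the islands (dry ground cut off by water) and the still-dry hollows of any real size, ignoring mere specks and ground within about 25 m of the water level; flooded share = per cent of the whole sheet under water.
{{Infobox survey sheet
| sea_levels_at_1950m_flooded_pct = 8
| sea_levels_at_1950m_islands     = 0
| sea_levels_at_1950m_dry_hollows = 0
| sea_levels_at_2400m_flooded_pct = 90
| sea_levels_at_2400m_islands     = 1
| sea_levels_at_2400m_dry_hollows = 0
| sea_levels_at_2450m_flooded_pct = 95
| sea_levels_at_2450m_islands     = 1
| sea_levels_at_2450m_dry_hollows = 0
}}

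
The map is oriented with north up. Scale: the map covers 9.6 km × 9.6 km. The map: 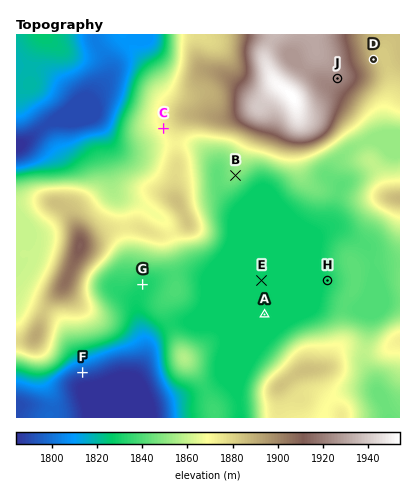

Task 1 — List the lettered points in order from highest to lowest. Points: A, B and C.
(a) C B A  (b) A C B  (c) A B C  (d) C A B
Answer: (a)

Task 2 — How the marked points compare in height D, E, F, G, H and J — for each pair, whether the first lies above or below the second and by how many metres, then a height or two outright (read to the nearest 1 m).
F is below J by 131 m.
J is above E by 96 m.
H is below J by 94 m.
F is below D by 94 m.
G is below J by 93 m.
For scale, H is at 1830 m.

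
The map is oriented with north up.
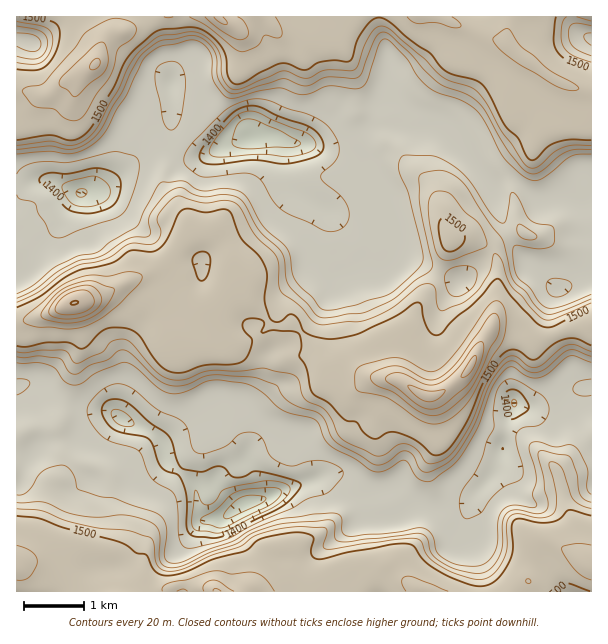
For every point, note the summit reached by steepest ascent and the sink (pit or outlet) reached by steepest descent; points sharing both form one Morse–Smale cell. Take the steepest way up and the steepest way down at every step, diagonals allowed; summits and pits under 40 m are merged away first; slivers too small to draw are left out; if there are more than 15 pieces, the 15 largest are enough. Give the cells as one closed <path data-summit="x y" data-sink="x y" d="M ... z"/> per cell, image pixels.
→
<path data-summit="74 303" data-sink="255 138" d="M389 98l-10 21-13 9-18 20-4 2-14 0-24-6-13 0-17-6-25 0-27 7-15 9-12 0-17-9-10 11-6 14-1 12 5 10 18 24 4 17 23-3 10 10 9 23 2 16-4 5 9 4 8 12 20 20 9-6 6-17 20-17 19-21 5-1 9 1 10 13 15-7 24-1 8-10 4 0 24 8 41 20 19-18 17-20 12-4 20 26 14 8 15 16 18-10 16-4-1-77-16 1-18-2-17 2-28-24-11 2-12 8-11-16-37-38-12-5-15-1-4-10z"/><path data-summit="219 17" data-sink="255 138" d="M440 16l-111 0 1 8-16 10-33 0-23-18-39 0 5 6 17 13 1 30-8 19-14 20-32 27-7 13 16 10 12 0 15-9 27-7 25 0 17 6 13 0 24 6 14 0 4-2 18-20 13-9 10-21 21 18 4 10 15 1 12 5 37 38 11 16 12-8 11-2 28 24 17-2 33 2 2-2 0-106-2-2-11 0-13-5-15-7-35-24-15-14-15-3z"/><path data-summit="216 591" data-sink="246 503" d="M29 384l-13 2 1 206 228 0 8-7 17-37 23-2 13-5 17-9 19-16 31-10-1-13-9 0-27-18-10 0-44 15-18 9-16 3-23 15-18 3-5-4-3-6-5-25-5-7-23-19-3-13-10-13-31-13-12-10-24-1-38-12z"/><path data-summit="74 303" data-sink="246 503" d="M213 230l-12 0-13 5-26 30-55 29-15 6-23 4-30 14-23 5 0 61 17 1 15 12 38 12 24 1 12 10 31 13 10 13 3 13 23 19 5 7 5 25 3 6 5 4 18-3 14-11 15-6 0-21-8-17 0-15-22-28 9-4 25-26 6-14 2-16 0-6-14-24 2-4 9-1 3-4-19-20-8-12-6-4-4 1 5-6-4-24-7-15z"/><path data-summit="216 591" data-sink="515 404" d="M591 386l-6 0-10 5-18 17-5 1-19 0-18-6-11 35-2 21-15 23-12 12-10 14-6 3-24 0-19-5-21 12-15 0-8-12-24 6-15 10-10 10-17 9-13 5-23 2-17 37-7 6 81 1 2-9 19-11 9 0 8 4 22-12 5 0 8 11 19 17 96 0 14-13 5-19 0-19 15 0 29 15-4-11 0-21-10-24-6-30 34-32z"/><path data-summit="428 396" data-sink="255 138" d="M509 240l-12 4-17 20-19 18-41-20-24-8-4 0-8 10-24 1-15 7-10-13-14 0-19 21-20 17-6 17-8 9 5 3 20-2 26 29 5 9 14 12 15 4 42 1 13 6 15 11 17-2 29-25 13-28 9-11 34 8 17 0 50-15 0-45-16 2-18 10-15-16-14-8z"/><path data-summit="428 396" data-sink="246 503" d="M267 320l-15 7 14 26-4 27-9 15-20 20-9 4 22 28 0 15 8 17 0 21 10-1 18-9 44-15 10 0 27 18 14 0 13-5 6 0 6 6 5-1 13-14 18-36 1-17-6-27-38-20-42-1-15-4-14-12-5-9-26-29-20 2z"/><path data-summit="74 303" data-sink="81 192" d="M171 118l-6 8-10 4-10 8-15 26-28 24-22 5-27-12-37 2 0 69 22 14 33 38 21-4 15-6 51-26 16-14 7-12 9-9-4-17-18-24-5-10 3-17 4-9 11-12-9-9z"/><path data-summit="95 65" data-sink="81 192" d="M149 20l-18 10-20 4-8 8-6 20-10 10-9 6-13 4-14 12-13 2-11-5-11 1 1 90 36-1 27 12 22-5 28-24 15-26 25-18 0-42-8-34z"/><path data-summit="428 396" data-sink="515 404" d="M591 324l-21 4-28 10-17 0-35-8-8 11-13 28-20 19-9 6-12 2 5 3 1 5 5 33-3 10-16 32-17 16 10 13 9-2 13 5 24 0 6-3 10-14 12-12 15-23 2-21 11-35 18 6 19 0 5-1 18-17 17-5z"/><path data-summit="219 17" data-sink="81 192" d="M218 16l-60 0-8 5 8 15 10 29 4 22 0 48 7 9 3-1 6-12 12-11 9-5 11-11 14-20 8-19-1-30z"/><path data-summit="95 65" data-sink="30 42" d="M116 16l-99 0-1 74 11 1 11 5 9 0 18-14 13-4 9-6 10-10 6-20 8-8 9-2-4-3z"/><path data-summit="219 17" data-sink="591 39" d="M591 16l-151 1 46 20 15 3 15 14 35 24 15 7 25 6z"/><path data-summit="216 591" data-sink="246 503" d="M591 439l-10 7-23 24 6 30 10 24 0 21 3 9 9 9-29-19-14-4-9 1 0 19-5 19-10 7-3 6 76-1z"/><path data-summit="74 303" data-sink="255 138" d="M17 253l0 69 27-6 26-13-32-37z"/>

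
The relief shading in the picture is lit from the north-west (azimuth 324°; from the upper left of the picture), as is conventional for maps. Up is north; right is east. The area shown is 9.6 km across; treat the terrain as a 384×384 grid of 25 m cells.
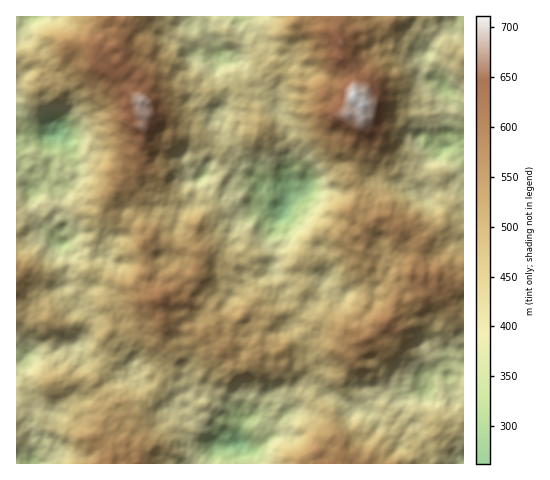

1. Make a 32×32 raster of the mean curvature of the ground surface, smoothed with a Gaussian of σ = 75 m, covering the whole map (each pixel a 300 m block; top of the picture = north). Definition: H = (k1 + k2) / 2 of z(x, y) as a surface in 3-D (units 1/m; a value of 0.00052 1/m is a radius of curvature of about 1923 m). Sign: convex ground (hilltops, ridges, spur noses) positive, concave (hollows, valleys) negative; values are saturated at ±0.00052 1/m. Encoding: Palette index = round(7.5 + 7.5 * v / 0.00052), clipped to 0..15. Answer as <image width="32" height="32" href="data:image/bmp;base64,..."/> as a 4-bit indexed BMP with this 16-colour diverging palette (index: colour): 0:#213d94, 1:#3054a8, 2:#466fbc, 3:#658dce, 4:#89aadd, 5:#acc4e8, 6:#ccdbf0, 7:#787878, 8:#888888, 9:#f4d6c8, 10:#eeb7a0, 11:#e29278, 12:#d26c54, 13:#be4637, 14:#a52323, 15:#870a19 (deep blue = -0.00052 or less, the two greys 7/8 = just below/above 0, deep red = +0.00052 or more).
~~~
<image width="32" height="32" href="data:image/bmp;base64,Qk12AgAAAAAAAHYAAAAoAAAAIAAAACAAAAABAAQAAAAAAAACAAATCwAAEwsAABAAAAAAAAAAlD0hAKhUMAC8b0YAzo1lAN2qiQDoxKwA8NvMAHh4eACIiIgAyNb0AKC37gB4kuIAVGzSADdGvgAjI6UAGQqHABFCVcerWXZHQ5/MapqZqLOWM82JntdiAANjLZwogJjHhauqh5dYu2S8ZpnYpmk6y2dEiKinJmtkJoBG4SSorLuTZDacq2N7dXdoizJlk3KTqvubZji1VHYGFTVbA0Vhs4u8e3IYdjqP7ct3acxVMlYDhkaIBns7mJuqdX3TyXpoIkAGx5uniLtqr2W5zashRXztdval5YuXV0F2fby/hZaa+aN1dtRFm8nWeplY93JrVZZIxc75tGG6V2OAo3vLt5Mycmmoq4ZEaoXmYVN2erzsxqy2rGm/OEQYUwm4Wfzpy2hoEVoRjFu7Ld1JuESkiSgQajfPmryEuGbTTKU3mjSCQypBr3K4Y+RFrbu3b5uYp5acmnZk7XN3EXh6nNzm1ojHtvJlVyiKZkJ0vajbMJkwcljrpaaYh6SDIkSmYRJodmo2rKviANZjcjC9kGWq+Wx5KHu4cmSXVJNkk5iGh5iLdVc7nXYpt5moV9uZxoIGhAAnh65MjUfftktVzPQDNHYAV1zft3UJf3Fr7e9FnJx9hkY434ZGFagGm6rfk1qXrtxnetx5TLiFRX1s/IdpAFyUlrmMc5l7mYiSRZ6sMgtaWI7Llmw2JFq0MsyIZ0mMt09vjV15BgOIczi/UXcgzCn+il1HF7evhapc7oiEZXZSUWeqqHQZ6YhN2Lh571hU"/>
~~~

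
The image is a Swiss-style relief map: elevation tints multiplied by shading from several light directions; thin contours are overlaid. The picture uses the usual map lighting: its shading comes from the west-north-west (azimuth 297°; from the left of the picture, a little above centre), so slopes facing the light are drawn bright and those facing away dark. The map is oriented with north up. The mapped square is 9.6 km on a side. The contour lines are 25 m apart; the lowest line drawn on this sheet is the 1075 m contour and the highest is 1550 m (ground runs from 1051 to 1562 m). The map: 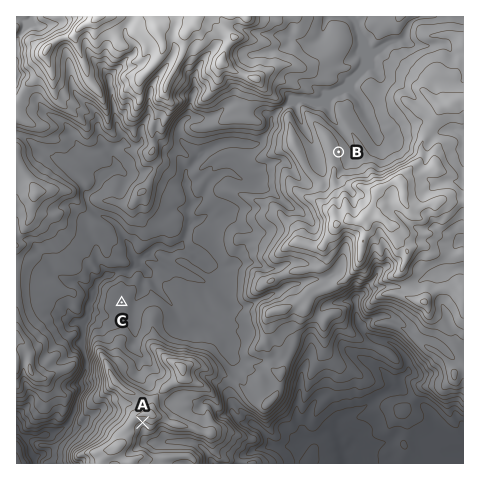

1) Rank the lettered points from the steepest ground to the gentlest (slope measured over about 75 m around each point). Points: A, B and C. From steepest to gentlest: A B C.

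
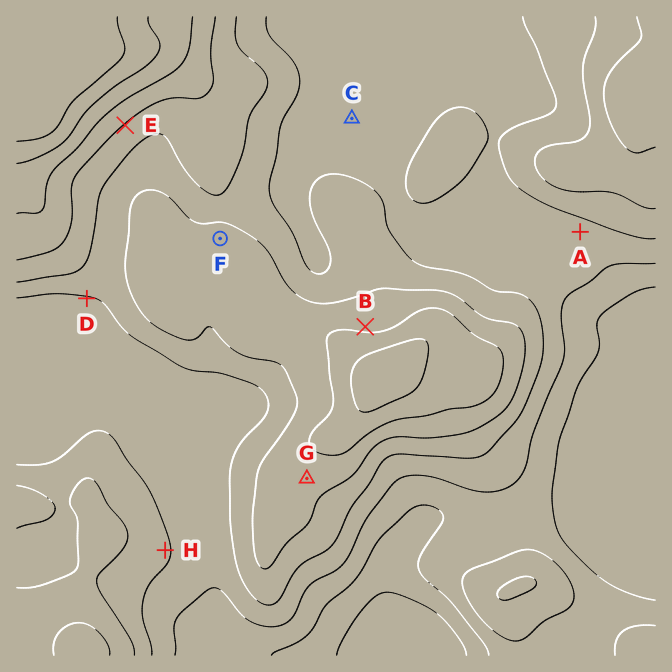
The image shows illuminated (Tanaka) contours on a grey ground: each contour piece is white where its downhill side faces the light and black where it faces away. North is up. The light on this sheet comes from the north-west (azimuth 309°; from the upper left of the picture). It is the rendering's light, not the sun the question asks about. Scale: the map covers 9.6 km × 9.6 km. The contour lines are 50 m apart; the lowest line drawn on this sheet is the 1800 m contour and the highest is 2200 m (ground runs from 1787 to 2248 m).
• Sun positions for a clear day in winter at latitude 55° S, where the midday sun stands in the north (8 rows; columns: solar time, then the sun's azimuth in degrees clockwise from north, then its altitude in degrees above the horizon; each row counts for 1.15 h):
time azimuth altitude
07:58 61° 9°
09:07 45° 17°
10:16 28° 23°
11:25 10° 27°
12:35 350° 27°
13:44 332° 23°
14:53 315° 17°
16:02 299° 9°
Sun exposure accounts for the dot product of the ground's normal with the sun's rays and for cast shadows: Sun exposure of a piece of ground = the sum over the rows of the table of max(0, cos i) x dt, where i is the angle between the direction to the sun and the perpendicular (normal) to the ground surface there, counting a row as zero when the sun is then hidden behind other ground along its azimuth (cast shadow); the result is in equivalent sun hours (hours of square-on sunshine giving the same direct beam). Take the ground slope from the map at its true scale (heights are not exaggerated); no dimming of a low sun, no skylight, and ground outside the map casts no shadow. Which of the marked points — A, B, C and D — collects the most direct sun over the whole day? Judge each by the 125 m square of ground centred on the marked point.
B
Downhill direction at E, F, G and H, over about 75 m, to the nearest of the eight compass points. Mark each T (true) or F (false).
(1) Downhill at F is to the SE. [F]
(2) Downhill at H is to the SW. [F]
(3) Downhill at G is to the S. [T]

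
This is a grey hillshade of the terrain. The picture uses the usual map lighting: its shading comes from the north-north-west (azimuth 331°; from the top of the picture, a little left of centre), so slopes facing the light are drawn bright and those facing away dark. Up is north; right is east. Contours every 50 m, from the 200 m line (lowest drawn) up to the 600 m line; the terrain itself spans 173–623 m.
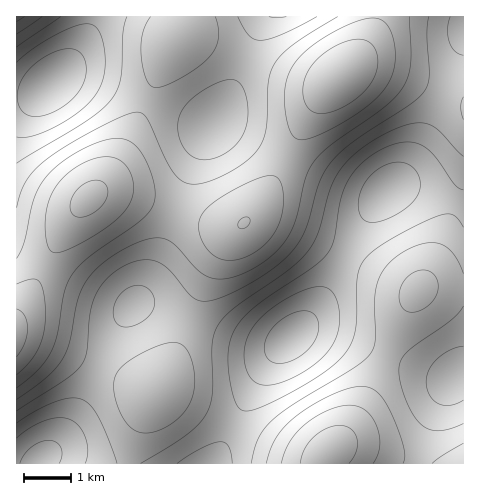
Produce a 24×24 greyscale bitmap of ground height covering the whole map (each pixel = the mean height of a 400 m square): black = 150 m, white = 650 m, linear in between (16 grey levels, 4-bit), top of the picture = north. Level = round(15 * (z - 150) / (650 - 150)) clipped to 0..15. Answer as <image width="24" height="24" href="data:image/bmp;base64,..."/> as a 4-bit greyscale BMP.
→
<image width="24" height="24" href="data:image/bmp;base64,Qk2WAQAAAAAAAHYAAAAoAAAAGAAAABgAAAABAAQAAAAAACABAAATCwAAEwsAABAAAAAAAAAAAAAAABEREQAiIiIAMzMzAERERABVVVUAZmZmAHd3dwCIiIgAmZmZAKqqqgC7u7sAzMzMAN3d3QDu7u4A////ADM0VmZURWebu6mHeEM0Z3dmVVeKu6mHZ2VVZ4iHZVZ4mqh2VYdmeJmHZURWeIhlRLmHeImYZDM0VndlRMuYd4iHZDISNWZlRNyod3d3ZDERJFZmVeyodmZ3ZUIRI1Z3ZtypdmZ3dlQiI1Z4dsy5hmZ4iHZDNFZ4h7y6mHeJqphlRFZ3drzMqYiau7qGVEVmZqzdy6mqvMuXZDRFVaze3LqqvMuoZDM0RJve7cqpq7updTIjRJrN3cqYmaqpdUMjRXirzLqHeJqql1Q0VmeJqqmHd4mrqXZVZlVniZmHZ4mry6h2Z0RFeJmHd4m83bqXd0M0Z5mYh4m83duod1REZ5qpmImr3dyodnZVZ5qqmIiavMyodph2Z4qqmHd4mruodg=="/>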